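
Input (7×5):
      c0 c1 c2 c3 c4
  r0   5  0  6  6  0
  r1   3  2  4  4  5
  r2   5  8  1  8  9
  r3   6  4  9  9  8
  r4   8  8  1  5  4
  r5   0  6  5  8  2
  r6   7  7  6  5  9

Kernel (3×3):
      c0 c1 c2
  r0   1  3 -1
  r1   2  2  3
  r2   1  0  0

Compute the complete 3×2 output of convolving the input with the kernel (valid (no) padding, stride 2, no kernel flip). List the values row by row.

26 56
83 77
65 50

Output[0,0]: The receptive field on the input at this output position is [5 0 6 / 3 2 4 / 5 8 1]. Elementwise product with the kernel and sum: 5·1 + 0·3 + 6·-1 + 3·2 + 2·2 + 4·3 + 5·1.
Output[0,1]: The receptive field on the input at this output position is [6 6 0 / 4 4 5 / 1 8 9]. Elementwise product with the kernel and sum: 6·1 + 6·3 + 0·-1 + 4·2 + 4·2 + 5·3 + 1·1.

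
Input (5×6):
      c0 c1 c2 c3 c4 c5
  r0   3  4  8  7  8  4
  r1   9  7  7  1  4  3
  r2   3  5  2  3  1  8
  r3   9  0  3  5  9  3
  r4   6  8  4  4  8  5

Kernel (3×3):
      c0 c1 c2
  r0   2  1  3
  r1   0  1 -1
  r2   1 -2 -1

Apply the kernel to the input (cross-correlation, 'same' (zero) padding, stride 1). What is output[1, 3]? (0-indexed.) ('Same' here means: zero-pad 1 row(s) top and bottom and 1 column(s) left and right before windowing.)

39

The receptive field on the zero-padded input at this output position is [8 7 8 / 7 1 4 / 2 3 1]. Elementwise product with the kernel and sum: 8·2 + 7·1 + 8·3 + 1·1 + 4·-1 + 2·1 + 3·-2 + 1·-1.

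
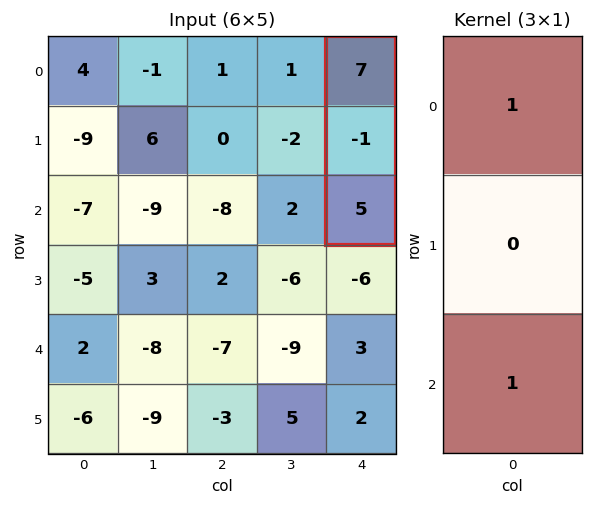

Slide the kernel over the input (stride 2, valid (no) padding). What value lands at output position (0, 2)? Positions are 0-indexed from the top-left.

The receptive field on the input at this output position is [7 / -1 / 5]. Elementwise product with the kernel and sum: 7·1 + 5·1.

12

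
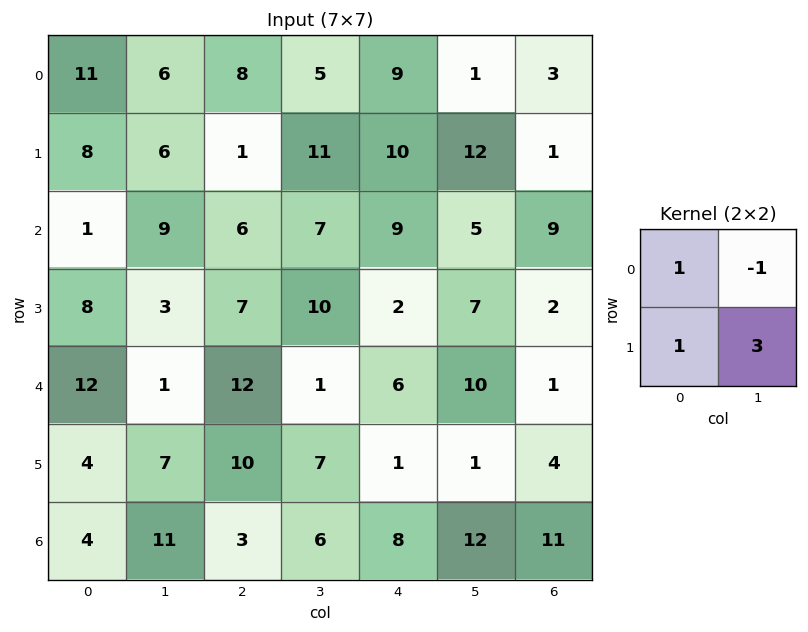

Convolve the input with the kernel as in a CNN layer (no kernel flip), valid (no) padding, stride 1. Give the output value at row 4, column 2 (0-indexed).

The receptive field on the input at this output position is [12 1 / 10 7]. Elementwise product with the kernel and sum: 12·1 + 1·-1 + 10·1 + 7·3.

42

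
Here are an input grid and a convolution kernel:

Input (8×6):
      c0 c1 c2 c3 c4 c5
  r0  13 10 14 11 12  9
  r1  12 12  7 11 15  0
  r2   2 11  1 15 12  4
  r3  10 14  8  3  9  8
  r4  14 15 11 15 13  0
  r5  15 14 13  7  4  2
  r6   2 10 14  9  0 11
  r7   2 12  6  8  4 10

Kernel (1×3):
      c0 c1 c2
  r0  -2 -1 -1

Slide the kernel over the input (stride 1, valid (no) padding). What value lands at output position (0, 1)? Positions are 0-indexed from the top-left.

The receptive field on the input at this output position is [10 14 11]. Elementwise product with the kernel and sum: 10·-2 + 14·-1 + 11·-1.

-45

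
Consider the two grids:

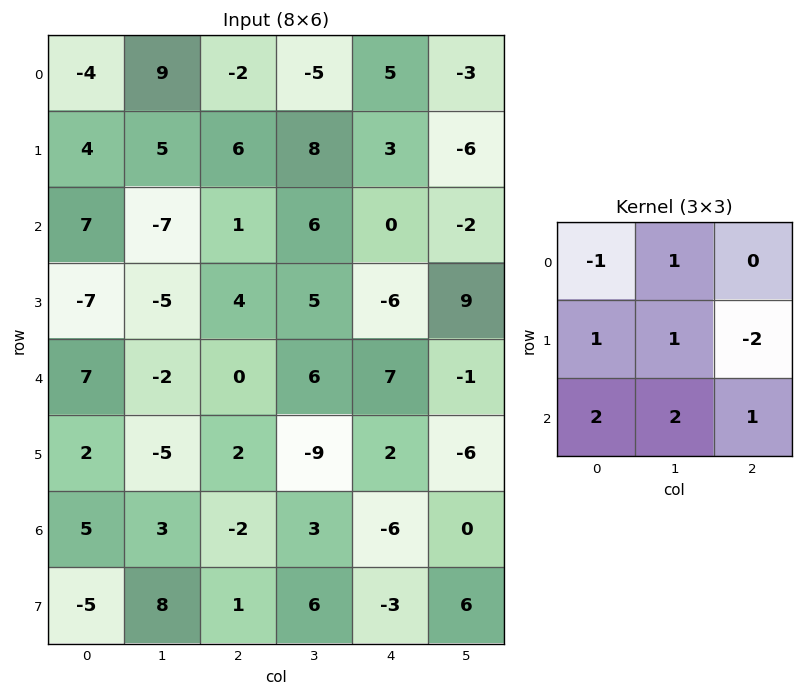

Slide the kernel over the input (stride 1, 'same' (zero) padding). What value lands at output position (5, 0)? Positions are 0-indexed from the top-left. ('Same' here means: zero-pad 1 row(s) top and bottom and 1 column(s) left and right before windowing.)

The receptive field on the zero-padded input at this output position is [0 7 -2 / 0 2 -5 / 0 5 3]. Elementwise product with the kernel and sum: 0·-1 + 7·1 + 0·1 + 2·1 + -5·-2 + 0·2 + 5·2 + 3·1.

32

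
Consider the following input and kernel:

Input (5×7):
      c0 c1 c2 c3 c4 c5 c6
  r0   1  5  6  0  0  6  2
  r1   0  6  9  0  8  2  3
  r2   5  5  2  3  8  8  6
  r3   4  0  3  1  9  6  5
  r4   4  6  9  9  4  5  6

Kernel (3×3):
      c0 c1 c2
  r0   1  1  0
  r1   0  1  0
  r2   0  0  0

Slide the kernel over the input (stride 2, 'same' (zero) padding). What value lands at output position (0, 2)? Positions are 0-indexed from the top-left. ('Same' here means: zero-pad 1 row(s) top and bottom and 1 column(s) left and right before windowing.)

0

The receptive field on the zero-padded input at this output position is [0 0 0 / 0 0 6 / 0 8 2]. Elementwise product with the kernel and sum: 0·1 + 0·1 + 0·1.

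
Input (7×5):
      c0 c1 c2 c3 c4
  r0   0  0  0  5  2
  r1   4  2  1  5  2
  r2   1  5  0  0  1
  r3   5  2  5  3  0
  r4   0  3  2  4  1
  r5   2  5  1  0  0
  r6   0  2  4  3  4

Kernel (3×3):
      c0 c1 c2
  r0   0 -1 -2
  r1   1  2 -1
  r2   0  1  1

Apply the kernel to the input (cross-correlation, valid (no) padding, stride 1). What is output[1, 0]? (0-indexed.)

The receptive field on the input at this output position is [4 2 1 / 1 5 0 / 5 2 5]. Elementwise product with the kernel and sum: 2·-1 + 1·-2 + 1·1 + 5·2 + 0·-1 + 2·1 + 5·1.

14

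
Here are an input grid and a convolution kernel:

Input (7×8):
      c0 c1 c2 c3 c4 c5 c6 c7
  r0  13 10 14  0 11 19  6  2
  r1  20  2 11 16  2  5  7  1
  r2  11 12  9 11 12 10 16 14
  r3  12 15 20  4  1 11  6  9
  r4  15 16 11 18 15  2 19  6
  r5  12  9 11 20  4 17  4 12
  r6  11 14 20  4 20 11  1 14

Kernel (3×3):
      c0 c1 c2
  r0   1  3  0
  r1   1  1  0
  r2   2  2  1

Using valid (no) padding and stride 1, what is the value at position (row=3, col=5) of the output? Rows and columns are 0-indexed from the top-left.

The receptive field on the input at this output position is [11 6 9 / 2 19 6 / 17 4 12]. Elementwise product with the kernel and sum: 11·1 + 6·3 + 2·1 + 19·1 + 17·2 + 4·2 + 12·1.

104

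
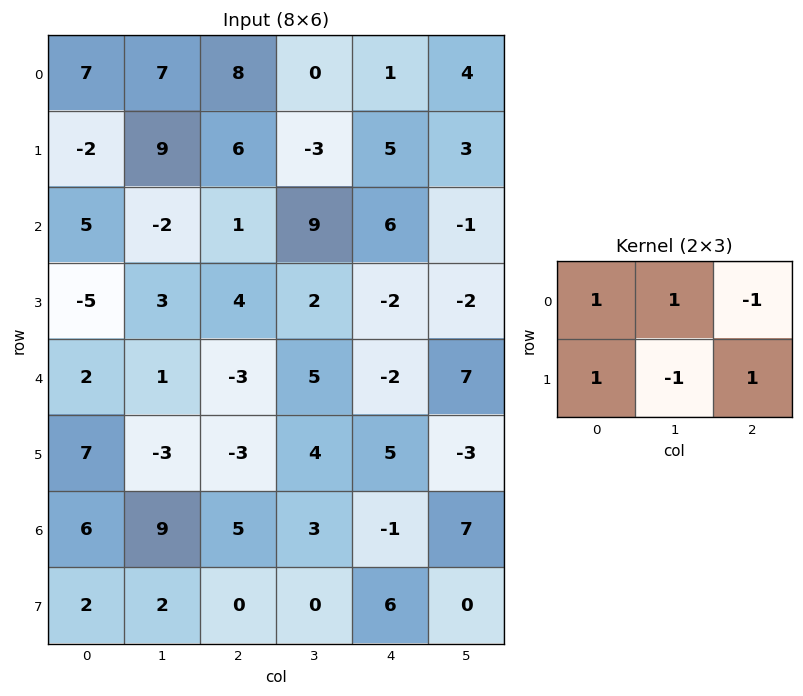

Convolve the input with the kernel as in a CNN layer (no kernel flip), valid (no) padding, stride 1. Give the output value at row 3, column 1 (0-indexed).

The receptive field on the input at this output position is [3 4 2 / 1 -3 5]. Elementwise product with the kernel and sum: 3·1 + 4·1 + 2·-1 + 1·1 + -3·-1 + 5·1.

14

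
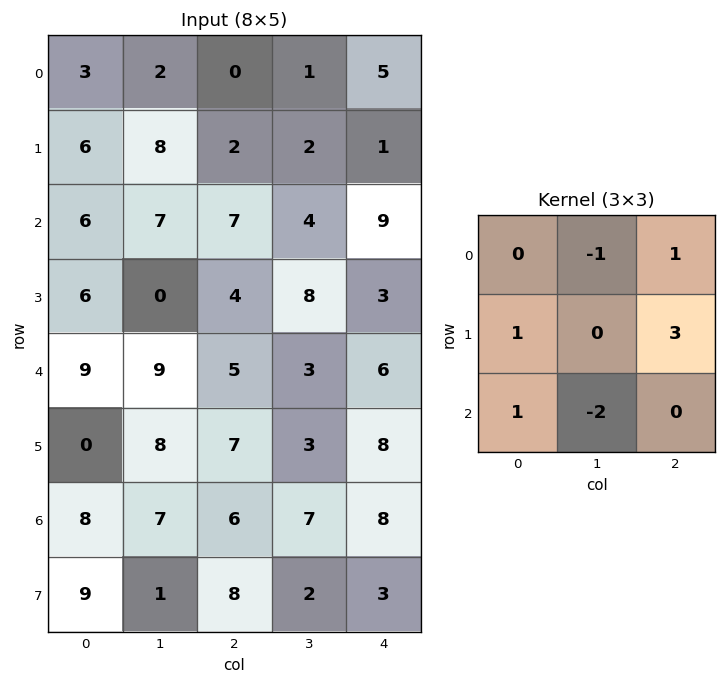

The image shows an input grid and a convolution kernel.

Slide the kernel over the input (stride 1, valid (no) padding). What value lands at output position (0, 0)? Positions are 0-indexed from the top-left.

2

The receptive field on the input at this output position is [3 2 0 / 6 8 2 / 6 7 7]. Elementwise product with the kernel and sum: 2·-1 + 0·1 + 6·1 + 2·3 + 6·1 + 7·-2.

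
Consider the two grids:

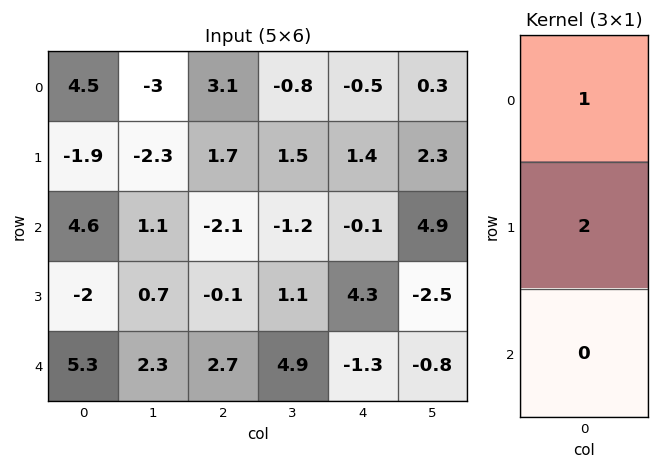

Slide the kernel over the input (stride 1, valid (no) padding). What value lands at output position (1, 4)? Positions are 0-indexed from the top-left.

1.2

The receptive field on the input at this output position is [1.4 / -0.1 / 4.3]. Elementwise product with the kernel and sum: 1.4·1 + -0.1·2.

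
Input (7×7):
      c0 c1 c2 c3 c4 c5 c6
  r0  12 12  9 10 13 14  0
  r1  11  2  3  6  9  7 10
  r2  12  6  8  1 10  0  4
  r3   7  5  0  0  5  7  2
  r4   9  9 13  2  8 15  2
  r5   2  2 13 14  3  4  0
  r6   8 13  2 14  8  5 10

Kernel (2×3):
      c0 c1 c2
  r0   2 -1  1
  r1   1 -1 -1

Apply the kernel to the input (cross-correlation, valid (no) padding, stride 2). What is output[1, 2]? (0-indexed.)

The receptive field on the input at this output position is [10 0 4 / 5 7 2]. Elementwise product with the kernel and sum: 10·2 + 0·-1 + 4·1 + 5·1 + 7·-1 + 2·-1.

20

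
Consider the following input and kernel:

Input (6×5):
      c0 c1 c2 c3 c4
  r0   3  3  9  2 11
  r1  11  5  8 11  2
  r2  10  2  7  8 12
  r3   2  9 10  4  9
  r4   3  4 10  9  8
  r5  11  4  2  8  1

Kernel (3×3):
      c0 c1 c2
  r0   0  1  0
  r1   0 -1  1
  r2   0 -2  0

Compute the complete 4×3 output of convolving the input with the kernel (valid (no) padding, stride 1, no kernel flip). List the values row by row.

Output[0,0]: The receptive field on the input at this output position is [3 3 9 / 11 5 8 / 10 2 7]. Elementwise product with the kernel and sum: 3·1 + 5·-1 + 8·1 + 2·-2.

2 -2 -23
-8 -11 7
-5 -19 -5
7 5 -13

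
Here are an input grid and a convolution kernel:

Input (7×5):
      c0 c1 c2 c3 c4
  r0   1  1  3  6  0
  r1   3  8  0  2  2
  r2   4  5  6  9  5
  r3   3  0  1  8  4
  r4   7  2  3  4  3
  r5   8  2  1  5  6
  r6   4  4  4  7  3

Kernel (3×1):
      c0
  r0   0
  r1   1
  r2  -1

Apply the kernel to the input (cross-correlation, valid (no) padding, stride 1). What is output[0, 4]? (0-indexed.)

-3

The receptive field on the input at this output position is [0 / 2 / 5]. Elementwise product with the kernel and sum: 2·1 + 5·-1.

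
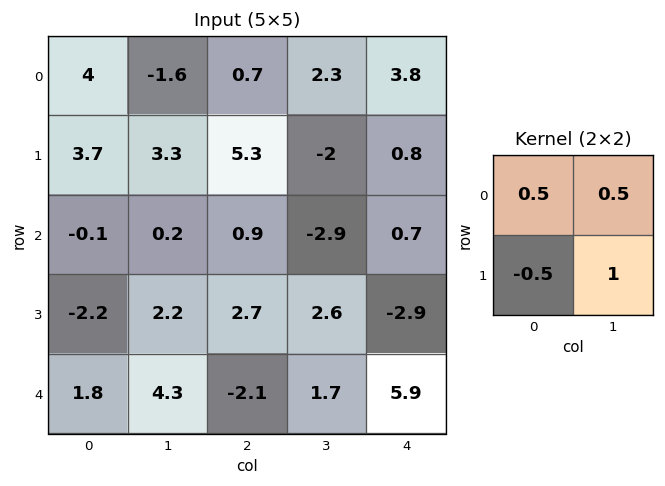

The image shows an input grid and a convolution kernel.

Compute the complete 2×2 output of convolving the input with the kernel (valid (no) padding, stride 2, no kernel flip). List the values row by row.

2.65 -3.15
3.35 0.25

Output[0,0]: The receptive field on the input at this output position is [4 -1.6 / 3.7 3.3]. Elementwise product with the kernel and sum: 4·0.5 + -1.6·0.5 + 3.7·-0.5 + 3.3·1.
Output[0,1]: The receptive field on the input at this output position is [0.7 2.3 / 5.3 -2]. Elementwise product with the kernel and sum: 0.7·0.5 + 2.3·0.5 + 5.3·-0.5 + -2·1.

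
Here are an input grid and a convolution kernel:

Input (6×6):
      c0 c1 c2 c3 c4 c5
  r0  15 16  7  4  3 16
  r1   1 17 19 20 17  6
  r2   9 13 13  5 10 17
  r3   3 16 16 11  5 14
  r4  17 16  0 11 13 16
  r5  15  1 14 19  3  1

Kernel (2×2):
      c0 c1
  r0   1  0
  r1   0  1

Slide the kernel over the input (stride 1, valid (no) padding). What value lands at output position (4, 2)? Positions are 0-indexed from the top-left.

19

The receptive field on the input at this output position is [0 11 / 14 19]. Elementwise product with the kernel and sum: 0·1 + 19·1.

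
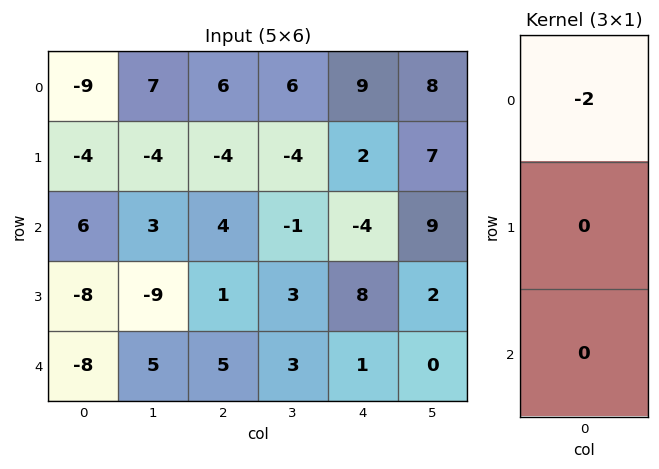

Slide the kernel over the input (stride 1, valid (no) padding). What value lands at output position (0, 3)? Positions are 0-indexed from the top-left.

-12

The receptive field on the input at this output position is [6 / -4 / -1]. Elementwise product with the kernel and sum: 6·-2.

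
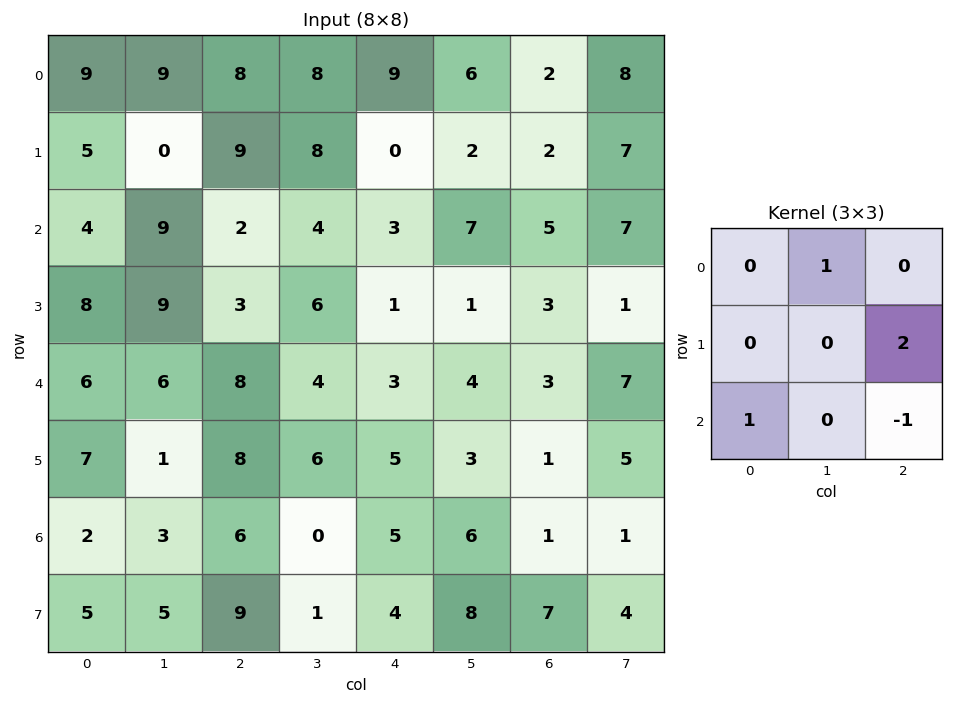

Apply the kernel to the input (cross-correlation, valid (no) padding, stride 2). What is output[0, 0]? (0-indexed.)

29

The receptive field on the input at this output position is [9 9 8 / 5 0 9 / 4 9 2]. Elementwise product with the kernel and sum: 9·1 + 9·2 + 4·1 + 2·-1.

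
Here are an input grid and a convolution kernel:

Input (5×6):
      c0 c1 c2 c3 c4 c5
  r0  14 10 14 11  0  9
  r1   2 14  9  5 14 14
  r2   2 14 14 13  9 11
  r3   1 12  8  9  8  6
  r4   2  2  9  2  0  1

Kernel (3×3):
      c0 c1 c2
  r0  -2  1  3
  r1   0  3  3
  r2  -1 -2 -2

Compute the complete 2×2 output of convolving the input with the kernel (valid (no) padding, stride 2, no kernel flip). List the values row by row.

35 -18
88 50

Output[0,0]: The receptive field on the input at this output position is [14 10 14 / 2 14 9 / 2 14 14]. Elementwise product with the kernel and sum: 14·-2 + 10·1 + 14·3 + 14·3 + 9·3 + 2·-1 + 14·-2 + 14·-2.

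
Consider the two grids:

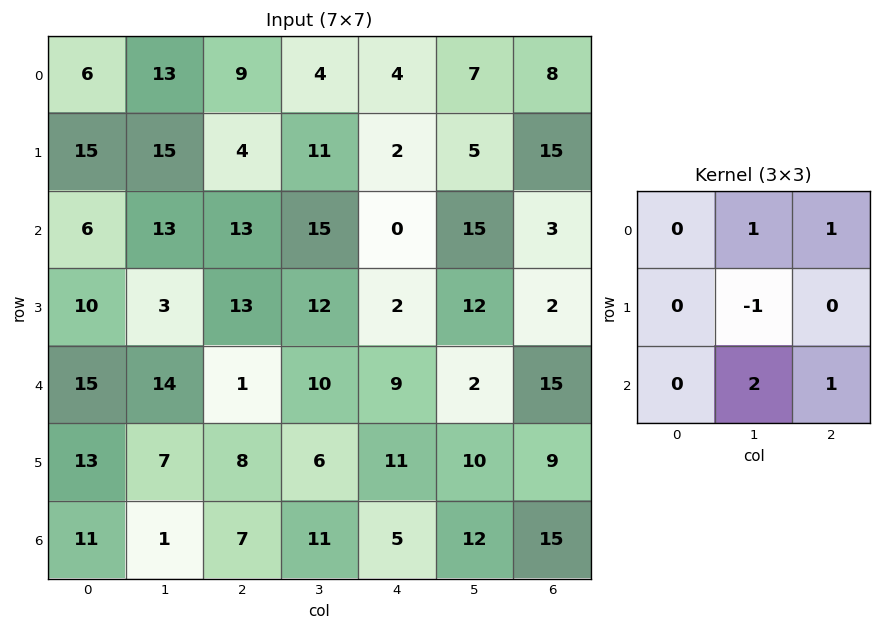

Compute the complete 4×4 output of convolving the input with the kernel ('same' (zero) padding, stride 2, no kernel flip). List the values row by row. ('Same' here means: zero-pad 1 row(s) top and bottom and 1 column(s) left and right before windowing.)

39 10 5 22
47 40 23 16
31 46 37 5
9 7 16 -6

Output[0,0]: The receptive field on the zero-padded input at this output position is [0 0 0 / 0 6 13 / 0 15 15]. Elementwise product with the kernel and sum: 0·1 + 0·1 + 6·-1 + 15·2 + 15·1.
Output[0,1]: The receptive field on the zero-padded input at this output position is [0 0 0 / 13 9 4 / 15 4 11]. Elementwise product with the kernel and sum: 0·1 + 0·1 + 9·-1 + 4·2 + 11·1.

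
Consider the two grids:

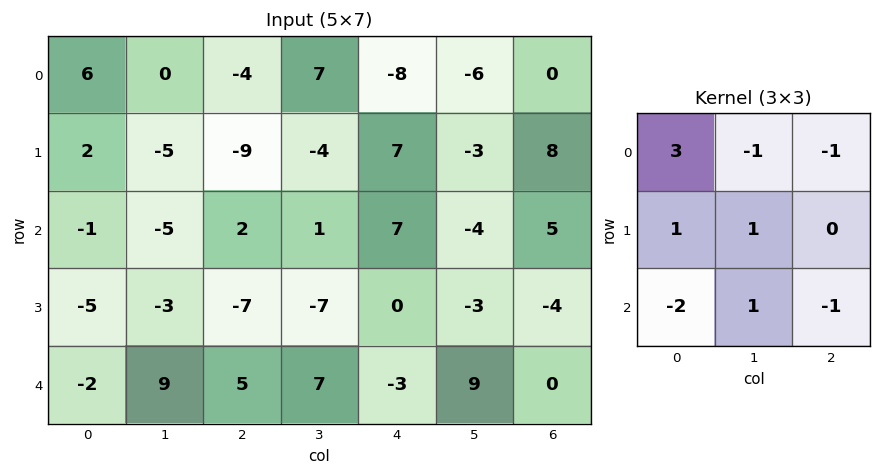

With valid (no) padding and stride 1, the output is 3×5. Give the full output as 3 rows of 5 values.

14 -6 -34 47 -37
28 1 -20 9 20
0 -48 -16 -33 32

Output[0,0]: The receptive field on the input at this output position is [6 0 -4 / 2 -5 -9 / -1 -5 2]. Elementwise product with the kernel and sum: 6·3 + 0·-1 + -4·-1 + 2·1 + -5·1 + -1·-2 + -5·1 + 2·-1.
Output[0,1]: The receptive field on the input at this output position is [0 -4 7 / -5 -9 -4 / -5 2 1]. Elementwise product with the kernel and sum: 0·3 + -4·-1 + 7·-1 + -5·1 + -9·1 + -5·-2 + 2·1 + 1·-1.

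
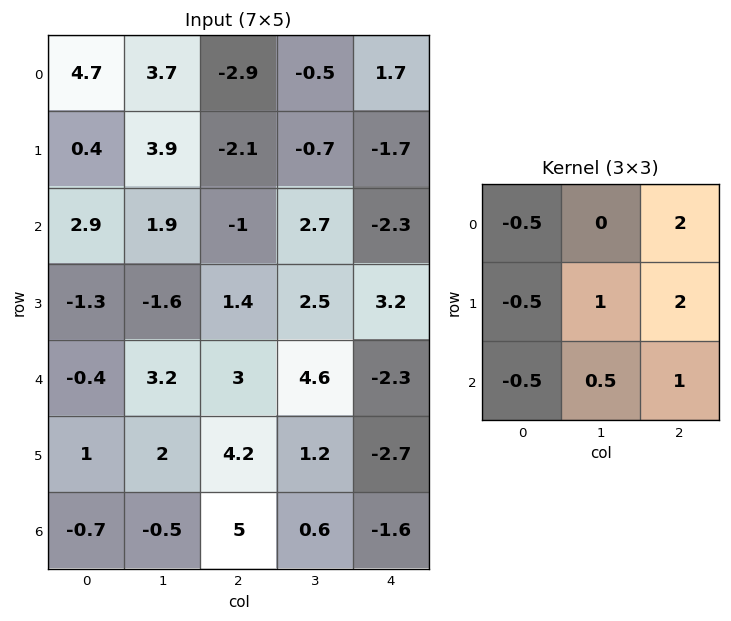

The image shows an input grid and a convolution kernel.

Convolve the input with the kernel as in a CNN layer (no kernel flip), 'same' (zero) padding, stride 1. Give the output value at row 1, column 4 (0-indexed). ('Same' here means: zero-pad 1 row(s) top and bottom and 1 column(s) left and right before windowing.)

-3.6

The receptive field on the zero-padded input at this output position is [-0.5 1.7 0 / -0.7 -1.7 0 / 2.7 -2.3 0]. Elementwise product with the kernel and sum: -0.5·-0.5 + 0·2 + -0.7·-0.5 + -1.7·1 + 0·2 + 2.7·-0.5 + -2.3·0.5 + 0·1.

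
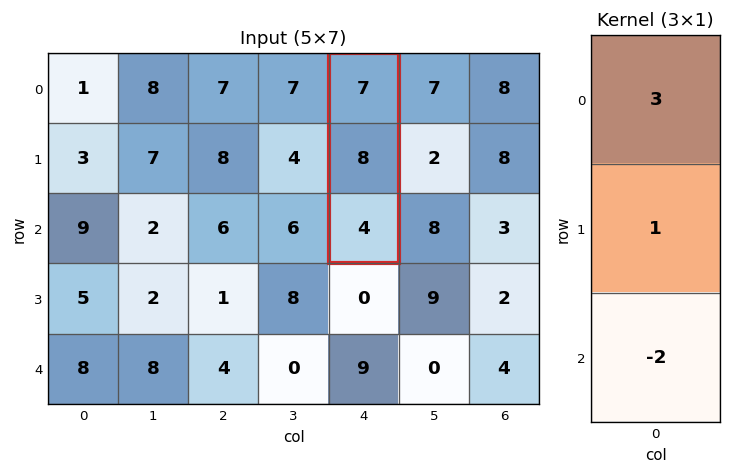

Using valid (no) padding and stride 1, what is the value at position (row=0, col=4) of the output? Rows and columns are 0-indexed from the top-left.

21

The receptive field on the input at this output position is [7 / 8 / 4]. Elementwise product with the kernel and sum: 7·3 + 8·1 + 4·-2.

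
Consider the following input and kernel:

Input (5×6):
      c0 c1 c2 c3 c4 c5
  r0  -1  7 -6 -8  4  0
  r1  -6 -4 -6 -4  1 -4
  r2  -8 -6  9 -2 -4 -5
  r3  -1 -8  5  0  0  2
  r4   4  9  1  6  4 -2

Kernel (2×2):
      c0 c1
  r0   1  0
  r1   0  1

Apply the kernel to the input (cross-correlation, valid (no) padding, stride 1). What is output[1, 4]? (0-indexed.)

-4

The receptive field on the input at this output position is [1 -4 / -4 -5]. Elementwise product with the kernel and sum: 1·1 + -5·1.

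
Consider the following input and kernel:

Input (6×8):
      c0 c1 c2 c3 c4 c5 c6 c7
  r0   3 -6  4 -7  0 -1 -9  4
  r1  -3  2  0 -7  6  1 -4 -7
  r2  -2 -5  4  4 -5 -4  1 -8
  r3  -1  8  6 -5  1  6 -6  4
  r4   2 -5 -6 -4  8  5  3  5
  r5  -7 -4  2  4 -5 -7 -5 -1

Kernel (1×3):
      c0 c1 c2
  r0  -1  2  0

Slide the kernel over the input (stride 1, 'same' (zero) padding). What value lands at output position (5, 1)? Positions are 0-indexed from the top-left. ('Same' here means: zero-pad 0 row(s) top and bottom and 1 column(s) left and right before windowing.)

The receptive field on the zero-padded input at this output position is [-7 -4 2]. Elementwise product with the kernel and sum: -7·-1 + -4·2.

-1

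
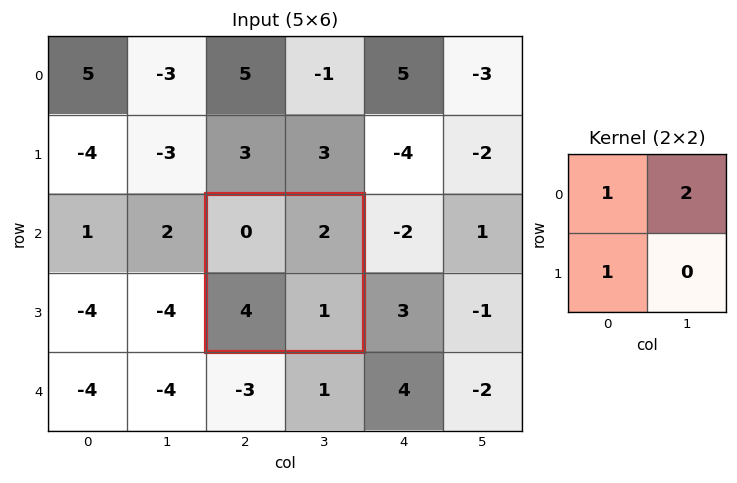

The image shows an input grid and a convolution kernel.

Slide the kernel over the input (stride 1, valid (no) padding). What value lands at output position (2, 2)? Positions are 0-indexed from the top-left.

8

The receptive field on the input at this output position is [0 2 / 4 1]. Elementwise product with the kernel and sum: 0·1 + 2·2 + 4·1.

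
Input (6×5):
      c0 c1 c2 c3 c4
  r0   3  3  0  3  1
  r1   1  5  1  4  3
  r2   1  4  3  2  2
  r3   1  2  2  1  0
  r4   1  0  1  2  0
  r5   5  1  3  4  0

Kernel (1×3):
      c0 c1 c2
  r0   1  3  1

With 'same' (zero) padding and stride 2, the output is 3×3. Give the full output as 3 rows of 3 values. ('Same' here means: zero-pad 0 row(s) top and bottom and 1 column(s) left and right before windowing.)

Output[0,0]: The receptive field on the zero-padded input at this output position is [0 3 3]. Elementwise product with the kernel and sum: 0·1 + 3·3 + 3·1.
Output[0,1]: The receptive field on the zero-padded input at this output position is [3 0 3]. Elementwise product with the kernel and sum: 3·1 + 0·3 + 3·1.

12 6 6
7 15 8
3 5 2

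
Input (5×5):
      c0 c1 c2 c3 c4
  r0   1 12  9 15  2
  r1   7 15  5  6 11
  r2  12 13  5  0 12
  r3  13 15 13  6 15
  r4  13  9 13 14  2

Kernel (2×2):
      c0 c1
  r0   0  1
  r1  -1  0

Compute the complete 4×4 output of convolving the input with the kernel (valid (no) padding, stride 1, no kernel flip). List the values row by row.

5 -6 10 -4
3 -8 1 11
0 -10 -13 6
2 4 -7 1

Output[0,0]: The receptive field on the input at this output position is [1 12 / 7 15]. Elementwise product with the kernel and sum: 12·1 + 7·-1.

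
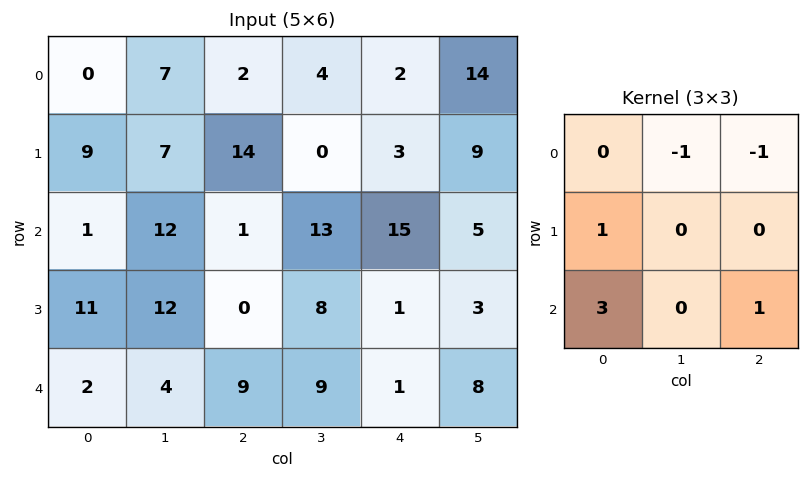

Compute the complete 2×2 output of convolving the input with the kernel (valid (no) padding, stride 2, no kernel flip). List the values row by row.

Output[0,0]: The receptive field on the input at this output position is [0 7 2 / 9 7 14 / 1 12 1]. Elementwise product with the kernel and sum: 7·-1 + 2·-1 + 9·1 + 1·3 + 1·1.
Output[0,1]: The receptive field on the input at this output position is [2 4 2 / 14 0 3 / 1 13 15]. Elementwise product with the kernel and sum: 4·-1 + 2·-1 + 14·1 + 1·3 + 15·1.

4 26
13 0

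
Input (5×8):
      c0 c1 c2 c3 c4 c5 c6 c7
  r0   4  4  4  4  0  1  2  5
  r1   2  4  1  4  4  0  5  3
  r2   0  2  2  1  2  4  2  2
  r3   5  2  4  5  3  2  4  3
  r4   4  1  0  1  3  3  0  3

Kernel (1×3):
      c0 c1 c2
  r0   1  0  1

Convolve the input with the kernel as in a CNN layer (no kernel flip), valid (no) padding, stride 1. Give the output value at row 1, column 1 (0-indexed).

The receptive field on the input at this output position is [4 1 4]. Elementwise product with the kernel and sum: 4·1 + 4·1.

8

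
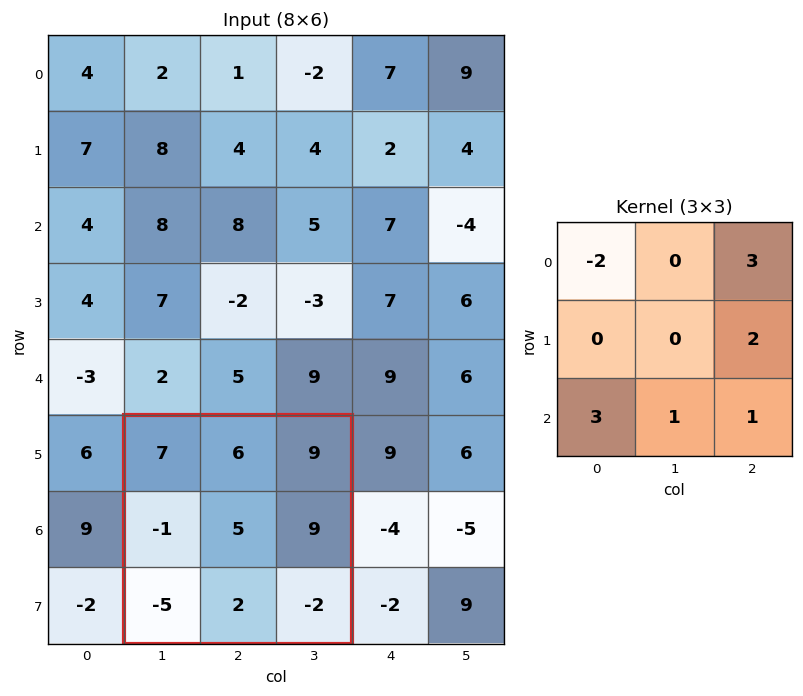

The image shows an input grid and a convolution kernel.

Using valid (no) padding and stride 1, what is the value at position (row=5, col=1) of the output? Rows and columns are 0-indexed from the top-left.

16

The receptive field on the input at this output position is [7 6 9 / -1 5 9 / -5 2 -2]. Elementwise product with the kernel and sum: 7·-2 + 9·3 + 9·2 + -5·3 + 2·1 + -2·1.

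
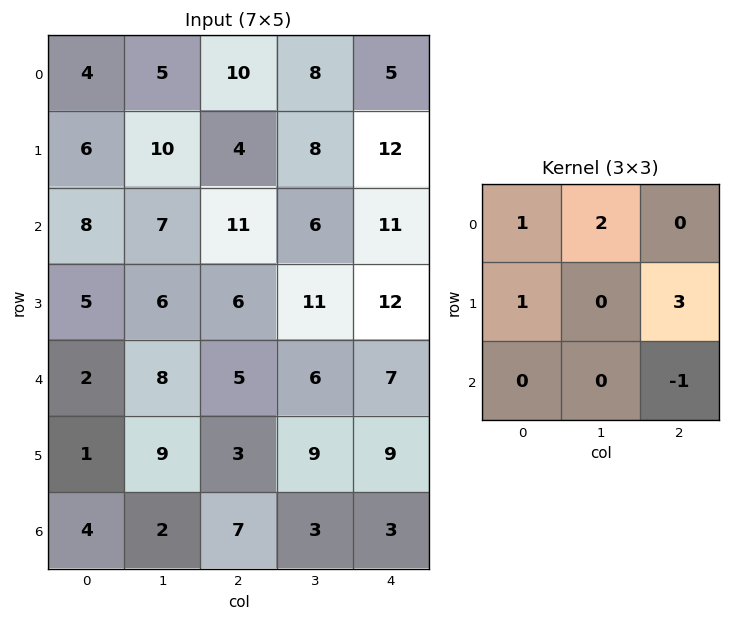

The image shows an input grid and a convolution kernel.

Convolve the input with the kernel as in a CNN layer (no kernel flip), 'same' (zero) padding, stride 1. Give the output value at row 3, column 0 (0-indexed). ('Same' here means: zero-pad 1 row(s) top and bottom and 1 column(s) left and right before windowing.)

26

The receptive field on the zero-padded input at this output position is [0 8 7 / 0 5 6 / 0 2 8]. Elementwise product with the kernel and sum: 0·1 + 8·2 + 0·1 + 6·3 + 8·-1.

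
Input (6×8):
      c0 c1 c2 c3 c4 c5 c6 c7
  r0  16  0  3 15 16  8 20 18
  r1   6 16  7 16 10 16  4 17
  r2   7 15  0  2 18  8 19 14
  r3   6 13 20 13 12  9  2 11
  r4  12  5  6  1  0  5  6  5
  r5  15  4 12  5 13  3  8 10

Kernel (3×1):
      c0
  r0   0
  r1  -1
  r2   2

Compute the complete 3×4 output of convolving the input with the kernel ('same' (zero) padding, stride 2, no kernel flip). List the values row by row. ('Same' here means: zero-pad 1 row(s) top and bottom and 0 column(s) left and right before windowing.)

Output[0,0]: The receptive field on the zero-padded input at this output position is [0 / 16 / 6]. Elementwise product with the kernel and sum: 16·-1 + 6·2.

-4 11 4 -12
5 40 6 -15
18 18 26 10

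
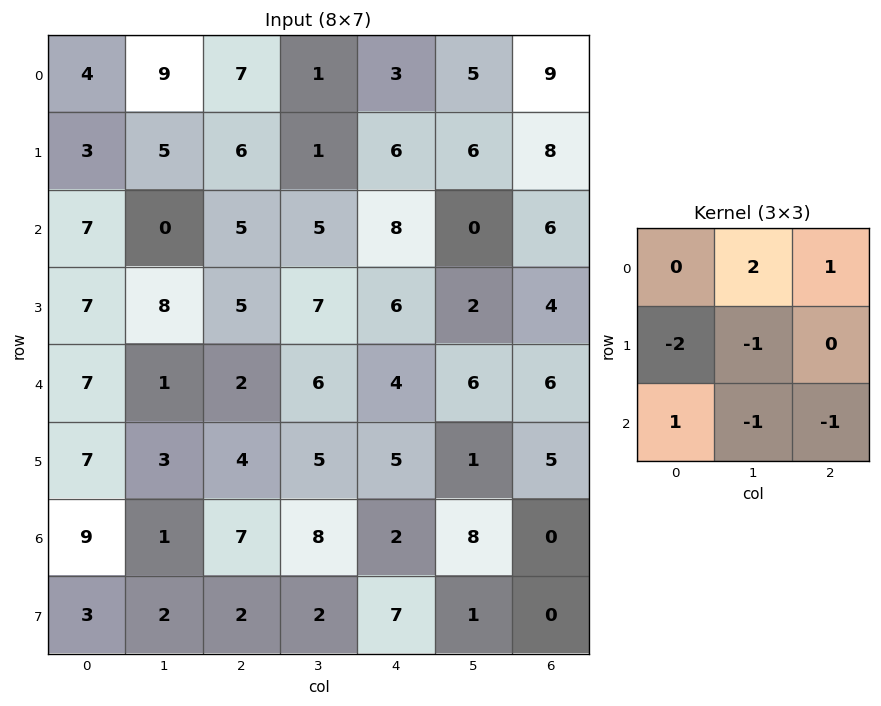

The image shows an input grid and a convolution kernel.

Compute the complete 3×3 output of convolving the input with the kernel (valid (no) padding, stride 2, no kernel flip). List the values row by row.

Output[0,0]: The receptive field on the input at this output position is [4 9 7 / 3 5 6 / 7 0 5]. Elementwise product with the kernel and sum: 9·2 + 7·1 + 3·-2 + 5·-1 + 7·1 + 0·-1 + 5·-1.

16 -16 3
-13 -7 -16
-12 0 1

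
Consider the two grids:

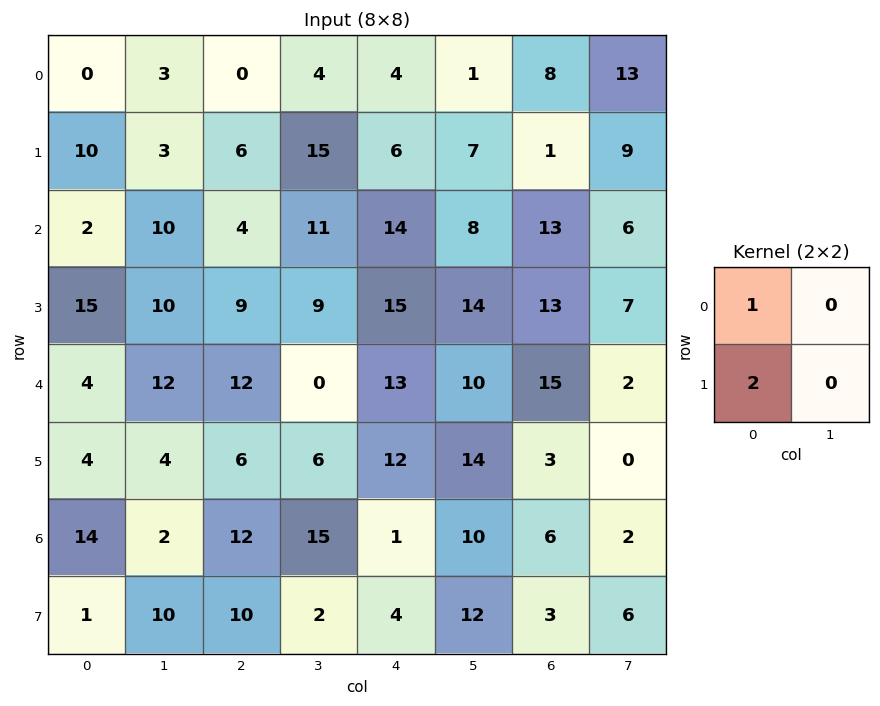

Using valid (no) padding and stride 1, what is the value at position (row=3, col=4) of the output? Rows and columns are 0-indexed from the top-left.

The receptive field on the input at this output position is [15 14 / 13 10]. Elementwise product with the kernel and sum: 15·1 + 13·2.

41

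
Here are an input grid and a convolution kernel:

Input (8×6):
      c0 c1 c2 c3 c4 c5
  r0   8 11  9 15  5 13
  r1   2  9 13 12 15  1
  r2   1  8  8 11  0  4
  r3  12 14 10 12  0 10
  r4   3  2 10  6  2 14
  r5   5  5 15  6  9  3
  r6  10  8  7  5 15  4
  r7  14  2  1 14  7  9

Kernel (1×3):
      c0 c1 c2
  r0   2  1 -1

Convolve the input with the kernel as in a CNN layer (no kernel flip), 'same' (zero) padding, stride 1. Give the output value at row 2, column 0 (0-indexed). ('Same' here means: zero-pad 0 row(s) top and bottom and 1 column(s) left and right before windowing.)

The receptive field on the zero-padded input at this output position is [0 1 8]. Elementwise product with the kernel and sum: 0·2 + 1·1 + 8·-1.

-7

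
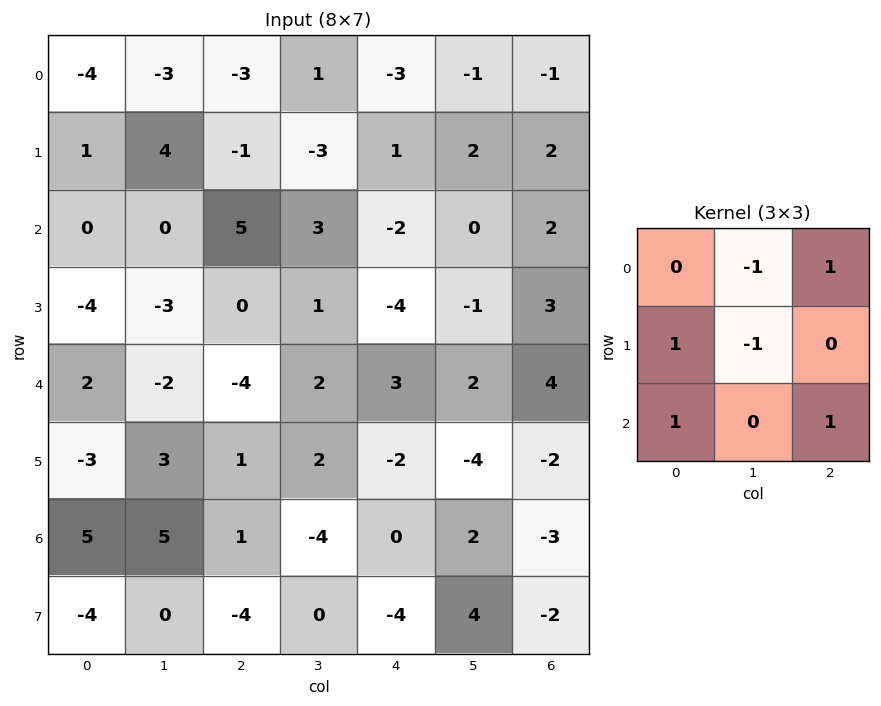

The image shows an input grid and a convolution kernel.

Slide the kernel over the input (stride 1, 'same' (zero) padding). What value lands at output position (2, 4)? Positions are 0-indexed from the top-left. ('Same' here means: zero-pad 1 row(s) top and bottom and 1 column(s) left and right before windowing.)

The receptive field on the zero-padded input at this output position is [-3 1 2 / 3 -2 0 / 1 -4 -1]. Elementwise product with the kernel and sum: 1·-1 + 2·1 + 3·1 + -2·-1 + 1·1 + -1·1.

6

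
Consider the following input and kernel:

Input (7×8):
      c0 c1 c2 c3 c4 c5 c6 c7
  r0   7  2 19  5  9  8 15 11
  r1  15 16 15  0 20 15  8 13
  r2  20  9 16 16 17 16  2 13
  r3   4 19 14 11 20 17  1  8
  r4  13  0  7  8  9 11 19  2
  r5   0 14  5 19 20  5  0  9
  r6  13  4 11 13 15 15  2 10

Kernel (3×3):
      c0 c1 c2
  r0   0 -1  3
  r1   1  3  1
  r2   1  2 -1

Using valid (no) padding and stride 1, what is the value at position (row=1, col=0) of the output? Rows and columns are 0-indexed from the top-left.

120

The receptive field on the input at this output position is [15 16 15 / 20 9 16 / 4 19 14]. Elementwise product with the kernel and sum: 16·-1 + 15·3 + 20·1 + 9·3 + 16·1 + 4·1 + 19·2 + 14·-1.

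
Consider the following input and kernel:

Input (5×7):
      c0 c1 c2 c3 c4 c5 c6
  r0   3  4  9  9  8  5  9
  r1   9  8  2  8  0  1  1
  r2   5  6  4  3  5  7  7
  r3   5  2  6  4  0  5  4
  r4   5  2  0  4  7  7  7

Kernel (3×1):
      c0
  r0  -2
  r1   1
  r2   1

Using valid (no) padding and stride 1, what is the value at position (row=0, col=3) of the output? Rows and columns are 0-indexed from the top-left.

The receptive field on the input at this output position is [9 / 8 / 3]. Elementwise product with the kernel and sum: 9·-2 + 8·1 + 3·1.

-7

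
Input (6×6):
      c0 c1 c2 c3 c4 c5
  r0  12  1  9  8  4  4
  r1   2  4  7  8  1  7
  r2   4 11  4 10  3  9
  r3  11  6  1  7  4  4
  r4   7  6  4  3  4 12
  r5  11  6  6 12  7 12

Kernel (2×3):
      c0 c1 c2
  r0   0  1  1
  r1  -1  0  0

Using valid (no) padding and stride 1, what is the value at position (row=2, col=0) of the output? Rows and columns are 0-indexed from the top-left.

4

The receptive field on the input at this output position is [4 11 4 / 11 6 1]. Elementwise product with the kernel and sum: 11·1 + 4·1 + 11·-1.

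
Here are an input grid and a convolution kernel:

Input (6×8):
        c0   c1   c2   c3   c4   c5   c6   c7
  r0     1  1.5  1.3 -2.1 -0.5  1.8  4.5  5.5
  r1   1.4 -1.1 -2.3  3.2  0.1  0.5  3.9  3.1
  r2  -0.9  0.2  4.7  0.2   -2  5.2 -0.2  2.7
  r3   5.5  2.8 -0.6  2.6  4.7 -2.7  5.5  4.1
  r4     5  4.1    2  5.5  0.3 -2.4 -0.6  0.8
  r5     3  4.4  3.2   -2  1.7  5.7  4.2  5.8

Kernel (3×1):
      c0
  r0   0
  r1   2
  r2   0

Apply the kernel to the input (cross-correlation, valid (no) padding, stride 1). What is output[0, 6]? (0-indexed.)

7.8

The receptive field on the input at this output position is [4.5 / 3.9 / -0.2]. Elementwise product with the kernel and sum: 3.9·2.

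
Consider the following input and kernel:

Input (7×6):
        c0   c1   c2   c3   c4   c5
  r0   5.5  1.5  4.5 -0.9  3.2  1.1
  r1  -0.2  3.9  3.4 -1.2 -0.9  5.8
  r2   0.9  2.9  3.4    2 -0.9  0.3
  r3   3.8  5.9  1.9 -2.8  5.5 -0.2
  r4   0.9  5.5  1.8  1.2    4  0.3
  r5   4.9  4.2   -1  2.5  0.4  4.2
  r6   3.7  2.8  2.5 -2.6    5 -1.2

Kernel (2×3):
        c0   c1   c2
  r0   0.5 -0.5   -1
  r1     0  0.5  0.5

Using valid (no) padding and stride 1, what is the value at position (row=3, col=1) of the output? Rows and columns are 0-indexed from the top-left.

6.3

The receptive field on the input at this output position is [5.9 1.9 -2.8 / 5.5 1.8 1.2]. Elementwise product with the kernel and sum: 5.9·0.5 + 1.9·-0.5 + -2.8·-1 + 1.8·0.5 + 1.2·0.5.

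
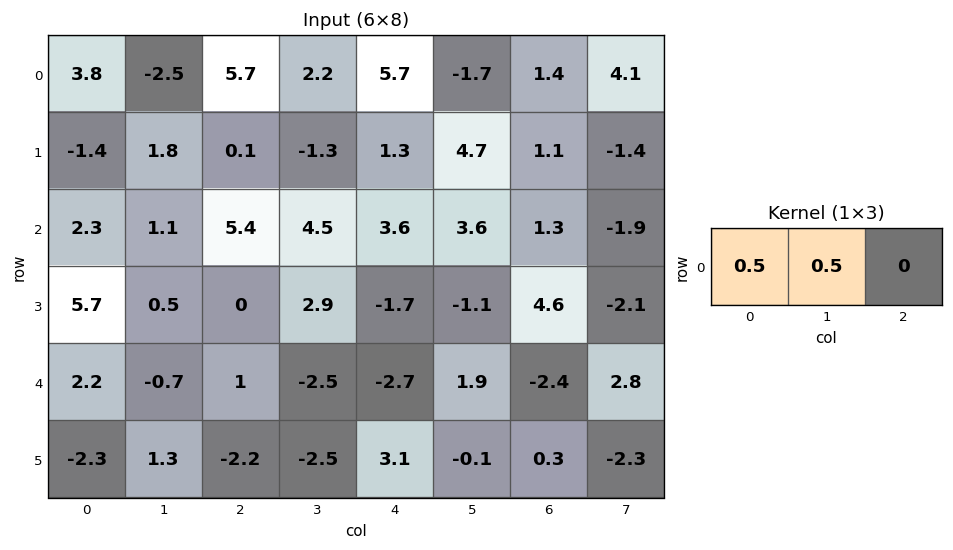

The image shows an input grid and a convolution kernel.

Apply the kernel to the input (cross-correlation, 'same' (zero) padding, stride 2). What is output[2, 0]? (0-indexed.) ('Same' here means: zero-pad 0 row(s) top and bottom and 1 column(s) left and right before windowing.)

1.1

The receptive field on the zero-padded input at this output position is [0 2.2 -0.7]. Elementwise product with the kernel and sum: 0·0.5 + 2.2·0.5.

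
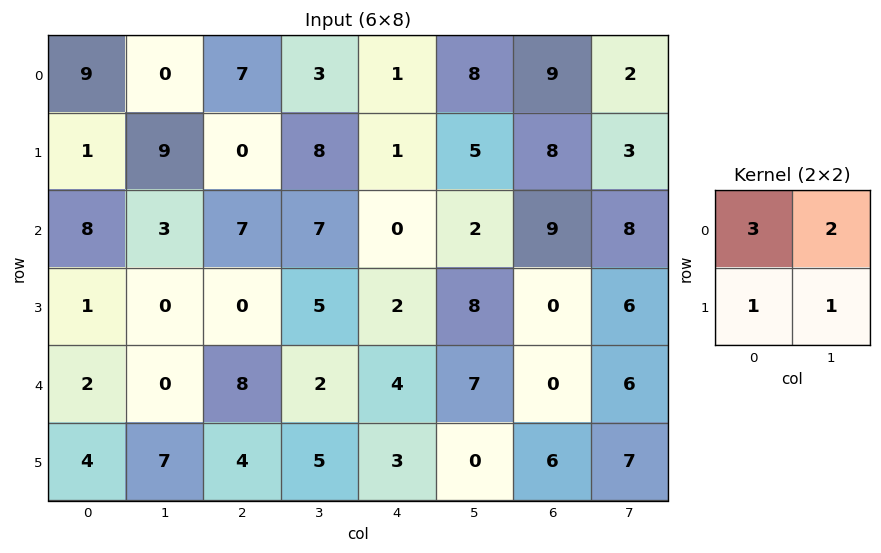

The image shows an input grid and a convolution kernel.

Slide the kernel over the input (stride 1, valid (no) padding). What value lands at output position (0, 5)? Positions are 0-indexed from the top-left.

The receptive field on the input at this output position is [8 9 / 5 8]. Elementwise product with the kernel and sum: 8·3 + 9·2 + 5·1 + 8·1.

55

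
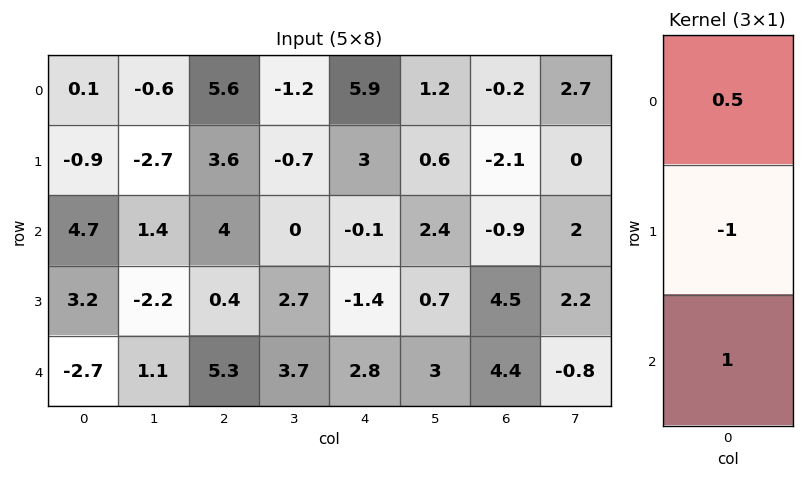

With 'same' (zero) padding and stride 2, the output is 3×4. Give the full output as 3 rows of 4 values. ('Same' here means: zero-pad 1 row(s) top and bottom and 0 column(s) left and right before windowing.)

-1 -2 -2.9 -1.9
-1.95 -1.8 0.2 4.35
4.3 -5.1 -3.5 -2.15

Output[0,0]: The receptive field on the zero-padded input at this output position is [0 / 0.1 / -0.9]. Elementwise product with the kernel and sum: 0·0.5 + 0.1·-1 + -0.9·1.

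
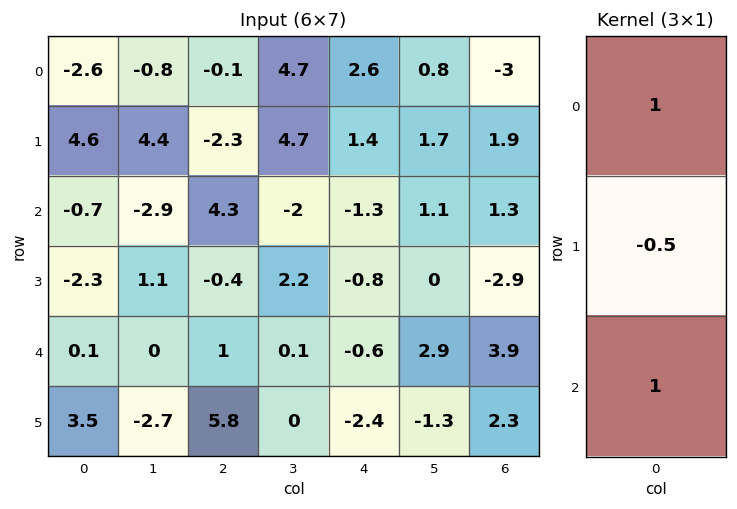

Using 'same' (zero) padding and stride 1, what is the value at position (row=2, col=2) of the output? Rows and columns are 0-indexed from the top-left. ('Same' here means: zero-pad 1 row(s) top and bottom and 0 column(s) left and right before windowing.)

-4.85

The receptive field on the zero-padded input at this output position is [-2.3 / 4.3 / -0.4]. Elementwise product with the kernel and sum: -2.3·1 + 4.3·-0.5 + -0.4·1.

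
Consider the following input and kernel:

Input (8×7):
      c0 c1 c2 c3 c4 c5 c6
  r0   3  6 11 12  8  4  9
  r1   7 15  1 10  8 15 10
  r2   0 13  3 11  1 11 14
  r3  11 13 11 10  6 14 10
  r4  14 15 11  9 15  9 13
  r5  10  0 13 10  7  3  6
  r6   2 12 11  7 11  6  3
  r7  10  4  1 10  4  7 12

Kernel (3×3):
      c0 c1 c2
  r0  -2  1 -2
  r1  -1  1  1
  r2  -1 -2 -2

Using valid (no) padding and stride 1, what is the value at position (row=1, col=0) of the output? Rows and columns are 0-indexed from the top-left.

The receptive field on the input at this output position is [7 15 1 / 0 13 3 / 11 13 11]. Elementwise product with the kernel and sum: 7·-2 + 15·1 + 1·-2 + 0·-1 + 13·1 + 3·1 + 11·-1 + 13·-2 + 11·-2.

-44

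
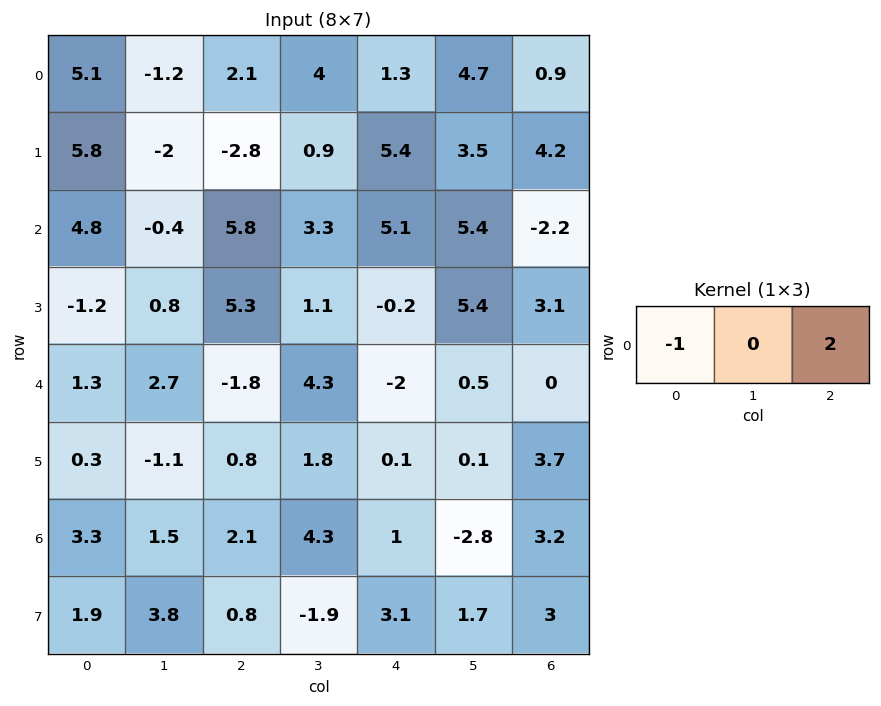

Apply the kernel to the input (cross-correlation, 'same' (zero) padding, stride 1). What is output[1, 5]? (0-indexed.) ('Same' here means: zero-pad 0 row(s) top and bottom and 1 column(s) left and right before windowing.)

The receptive field on the zero-padded input at this output position is [5.4 3.5 4.2]. Elementwise product with the kernel and sum: 5.4·-1 + 4.2·2.

3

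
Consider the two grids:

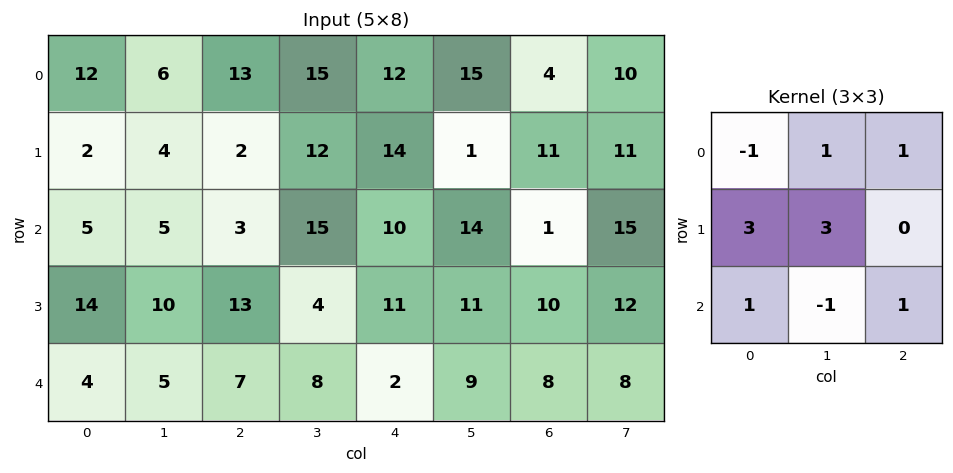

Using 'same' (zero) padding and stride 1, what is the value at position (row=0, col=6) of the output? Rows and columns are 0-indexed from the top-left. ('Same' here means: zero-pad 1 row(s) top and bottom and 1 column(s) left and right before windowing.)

58

The receptive field on the zero-padded input at this output position is [0 0 0 / 15 4 10 / 1 11 11]. Elementwise product with the kernel and sum: 0·-1 + 0·1 + 0·1 + 15·3 + 4·3 + 1·1 + 11·-1 + 11·1.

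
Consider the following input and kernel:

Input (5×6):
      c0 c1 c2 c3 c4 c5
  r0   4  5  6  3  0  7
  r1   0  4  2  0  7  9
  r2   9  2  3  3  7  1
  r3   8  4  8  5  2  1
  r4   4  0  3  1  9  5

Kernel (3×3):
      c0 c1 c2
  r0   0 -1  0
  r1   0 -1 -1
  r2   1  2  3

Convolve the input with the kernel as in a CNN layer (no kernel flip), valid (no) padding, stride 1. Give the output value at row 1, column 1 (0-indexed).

The receptive field on the input at this output position is [4 2 0 / 2 3 3 / 4 8 5]. Elementwise product with the kernel and sum: 2·-1 + 3·-1 + 3·-1 + 4·1 + 8·2 + 5·3.

27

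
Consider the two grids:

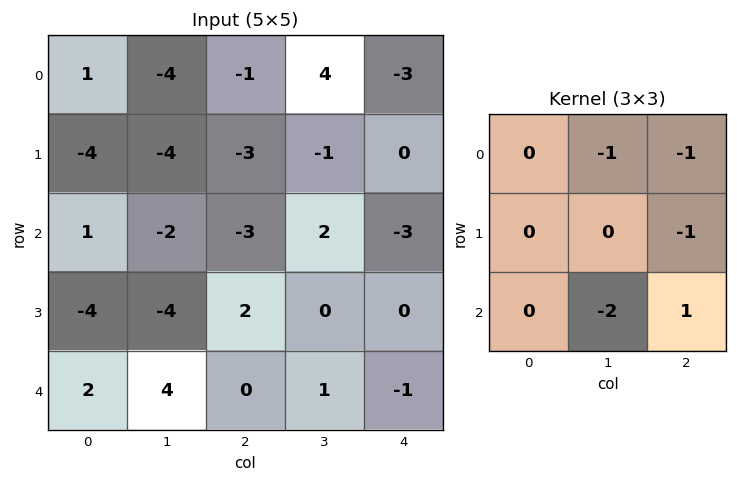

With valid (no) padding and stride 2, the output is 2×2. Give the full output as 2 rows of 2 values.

9 -8
-5 -2

Output[0,0]: The receptive field on the input at this output position is [1 -4 -1 / -4 -4 -3 / 1 -2 -3]. Elementwise product with the kernel and sum: -4·-1 + -1·-1 + -3·-1 + -2·-2 + -3·1.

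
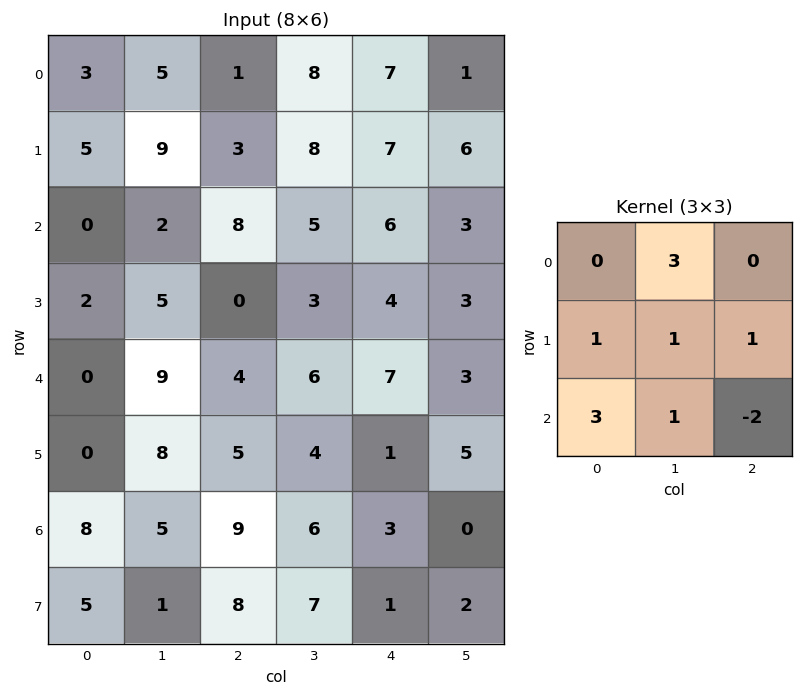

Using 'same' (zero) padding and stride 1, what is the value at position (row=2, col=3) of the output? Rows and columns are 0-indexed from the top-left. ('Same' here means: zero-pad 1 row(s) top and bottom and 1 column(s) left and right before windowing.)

The receptive field on the zero-padded input at this output position is [3 8 7 / 8 5 6 / 0 3 4]. Elementwise product with the kernel and sum: 8·3 + 8·1 + 5·1 + 6·1 + 0·3 + 3·1 + 4·-2.

38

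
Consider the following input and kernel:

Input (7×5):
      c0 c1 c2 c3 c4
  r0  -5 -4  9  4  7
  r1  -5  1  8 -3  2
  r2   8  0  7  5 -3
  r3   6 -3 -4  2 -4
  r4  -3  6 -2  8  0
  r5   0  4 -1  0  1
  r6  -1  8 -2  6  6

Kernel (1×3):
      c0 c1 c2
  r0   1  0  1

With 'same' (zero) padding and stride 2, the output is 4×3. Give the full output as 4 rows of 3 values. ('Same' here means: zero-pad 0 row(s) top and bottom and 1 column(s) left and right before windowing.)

-4 0 4
0 5 5
6 14 8
8 14 6

Output[0,0]: The receptive field on the zero-padded input at this output position is [0 -5 -4]. Elementwise product with the kernel and sum: 0·1 + -4·1.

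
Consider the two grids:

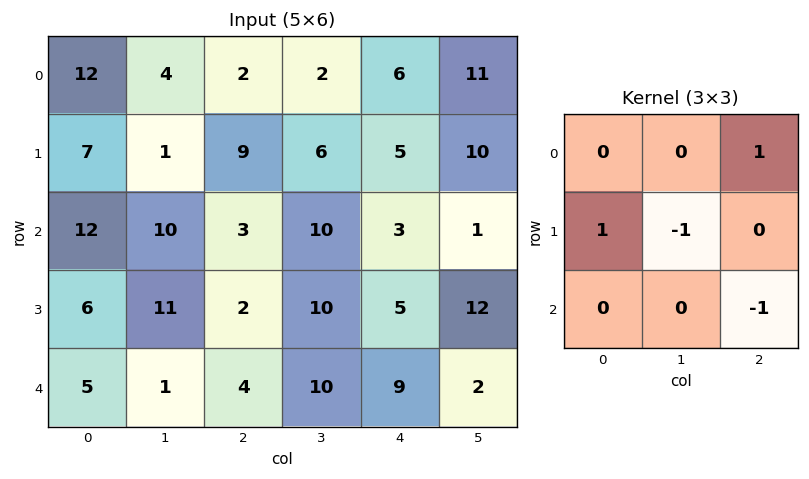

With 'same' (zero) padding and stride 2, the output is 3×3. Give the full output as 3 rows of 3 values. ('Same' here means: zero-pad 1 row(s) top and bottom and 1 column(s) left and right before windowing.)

-13 -4 -14
-22 3 5
6 7 13

Output[0,0]: The receptive field on the zero-padded input at this output position is [0 0 0 / 0 12 4 / 0 7 1]. Elementwise product with the kernel and sum: 0·1 + 0·1 + 12·-1 + 1·-1.
Output[0,1]: The receptive field on the zero-padded input at this output position is [0 0 0 / 4 2 2 / 1 9 6]. Elementwise product with the kernel and sum: 0·1 + 4·1 + 2·-1 + 6·-1.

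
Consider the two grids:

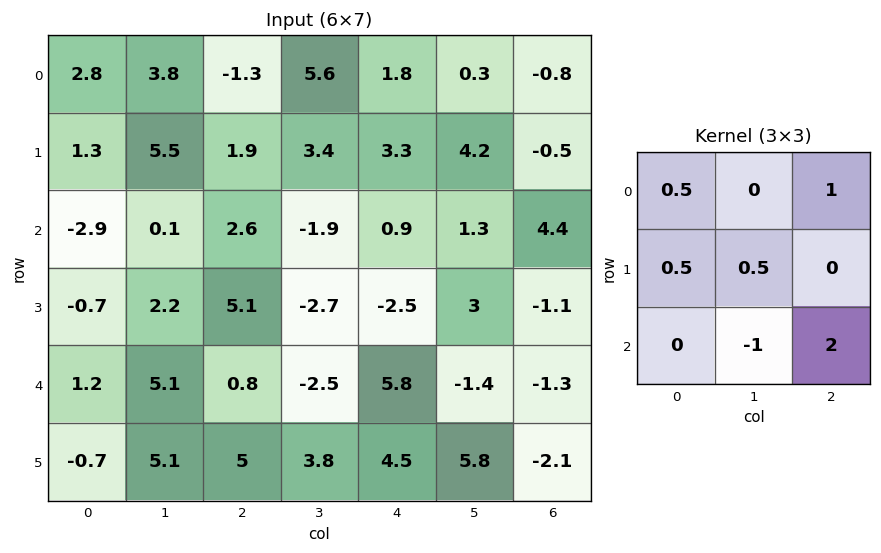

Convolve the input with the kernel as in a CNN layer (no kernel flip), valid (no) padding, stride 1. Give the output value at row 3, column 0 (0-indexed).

The receptive field on the input at this output position is [-0.7 2.2 5.1 / 1.2 5.1 0.8 / -0.7 5.1 5]. Elementwise product with the kernel and sum: -0.7·0.5 + 5.1·1 + 1.2·0.5 + 5.1·0.5 + 5.1·-1 + 5·2.

12.8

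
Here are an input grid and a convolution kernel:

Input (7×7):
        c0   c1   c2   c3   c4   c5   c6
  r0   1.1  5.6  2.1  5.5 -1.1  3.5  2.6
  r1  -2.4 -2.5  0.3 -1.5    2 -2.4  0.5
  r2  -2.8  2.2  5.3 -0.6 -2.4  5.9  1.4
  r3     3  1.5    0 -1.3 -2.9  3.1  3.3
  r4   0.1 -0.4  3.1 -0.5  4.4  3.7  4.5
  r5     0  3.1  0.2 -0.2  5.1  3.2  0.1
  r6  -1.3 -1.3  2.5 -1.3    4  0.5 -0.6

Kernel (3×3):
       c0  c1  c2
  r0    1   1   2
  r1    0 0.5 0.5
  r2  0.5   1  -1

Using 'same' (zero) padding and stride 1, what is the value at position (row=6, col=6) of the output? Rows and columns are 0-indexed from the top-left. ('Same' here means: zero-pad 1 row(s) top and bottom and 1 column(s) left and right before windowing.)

3

The receptive field on the zero-padded input at this output position is [3.2 0.1 0 / 0.5 -0.6 0 / 0 0 0]. Elementwise product with the kernel and sum: 3.2·1 + 0.1·1 + 0·2 + -0.6·0.5 + 0·0.5 + 0·0.5 + 0·1 + 0·-1.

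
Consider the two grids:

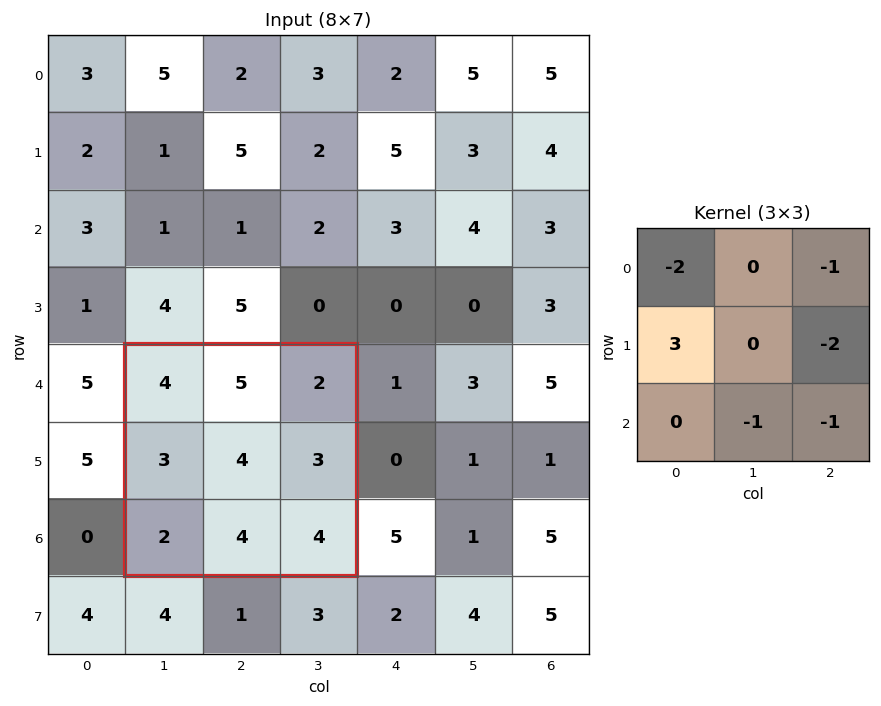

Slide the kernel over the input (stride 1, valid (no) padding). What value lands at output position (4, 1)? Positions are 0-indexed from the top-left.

The receptive field on the input at this output position is [4 5 2 / 3 4 3 / 2 4 4]. Elementwise product with the kernel and sum: 4·-2 + 2·-1 + 3·3 + 3·-2 + 4·-1 + 4·-1.

-15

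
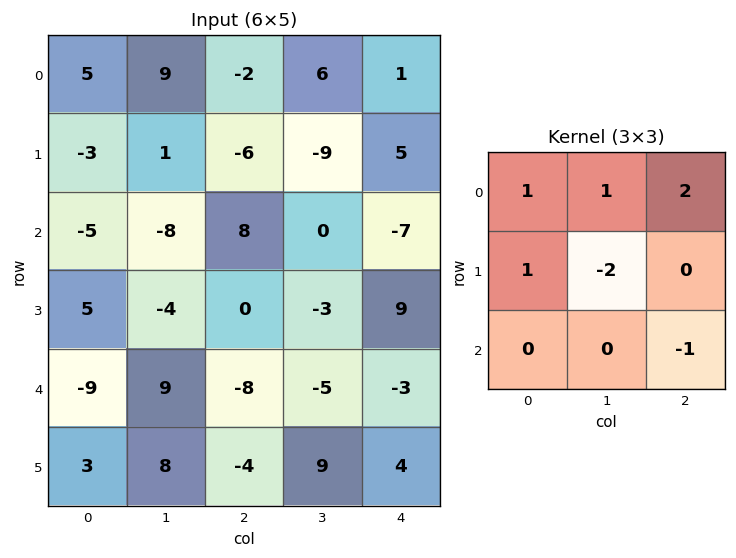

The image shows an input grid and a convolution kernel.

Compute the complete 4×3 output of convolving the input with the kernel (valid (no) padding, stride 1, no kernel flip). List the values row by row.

Output[0,0]: The receptive field on the input at this output position is [5 9 -2 / -3 1 -6 / -5 -8 8]. Elementwise product with the kernel and sum: 5·1 + 9·1 + -2·2 + -3·1 + 1·-2 + 8·-1.
Output[0,1]: The receptive field on the input at this output position is [9 -2 6 / 1 -6 -9 / -8 8 0]. Elementwise product with the kernel and sum: 9·1 + -2·1 + 6·2 + 1·1 + -6·-2 + 0·-1.

-3 32 25
-3 -44 -6
24 1 3
-22 6 13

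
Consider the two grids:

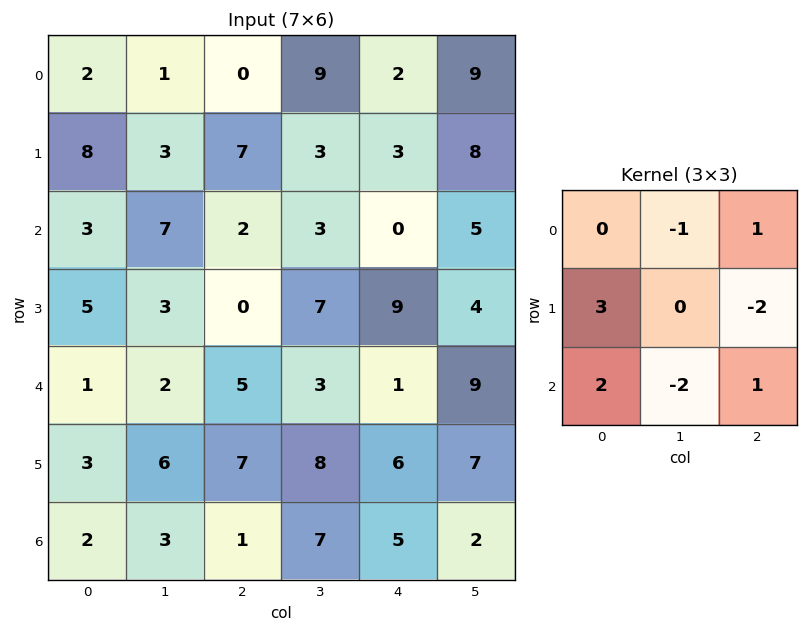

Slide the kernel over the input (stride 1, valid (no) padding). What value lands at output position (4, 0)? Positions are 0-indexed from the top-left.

The receptive field on the input at this output position is [1 2 5 / 3 6 7 / 2 3 1]. Elementwise product with the kernel and sum: 2·-1 + 5·1 + 3·3 + 7·-2 + 2·2 + 3·-2 + 1·1.

-3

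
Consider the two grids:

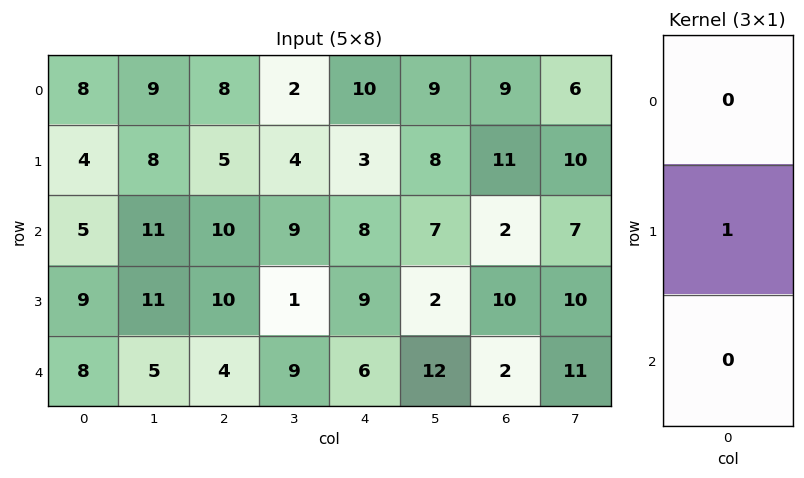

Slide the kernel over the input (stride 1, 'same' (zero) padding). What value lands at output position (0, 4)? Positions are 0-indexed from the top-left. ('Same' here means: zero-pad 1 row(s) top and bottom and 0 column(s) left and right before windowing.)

10

The receptive field on the zero-padded input at this output position is [0 / 10 / 3]. Elementwise product with the kernel and sum: 10·1.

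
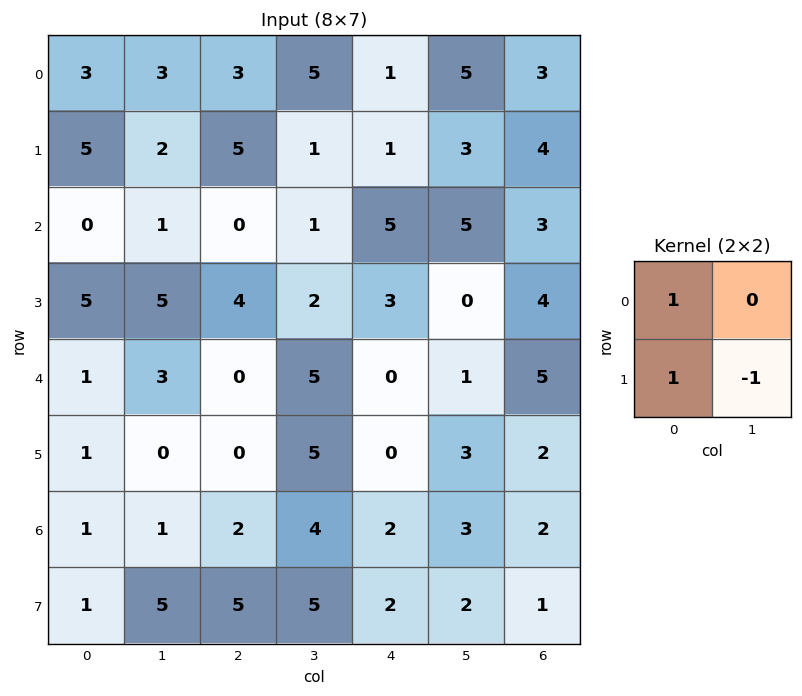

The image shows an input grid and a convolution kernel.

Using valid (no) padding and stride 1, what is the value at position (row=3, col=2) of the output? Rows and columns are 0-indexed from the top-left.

The receptive field on the input at this output position is [4 2 / 0 5]. Elementwise product with the kernel and sum: 4·1 + 0·1 + 5·-1.

-1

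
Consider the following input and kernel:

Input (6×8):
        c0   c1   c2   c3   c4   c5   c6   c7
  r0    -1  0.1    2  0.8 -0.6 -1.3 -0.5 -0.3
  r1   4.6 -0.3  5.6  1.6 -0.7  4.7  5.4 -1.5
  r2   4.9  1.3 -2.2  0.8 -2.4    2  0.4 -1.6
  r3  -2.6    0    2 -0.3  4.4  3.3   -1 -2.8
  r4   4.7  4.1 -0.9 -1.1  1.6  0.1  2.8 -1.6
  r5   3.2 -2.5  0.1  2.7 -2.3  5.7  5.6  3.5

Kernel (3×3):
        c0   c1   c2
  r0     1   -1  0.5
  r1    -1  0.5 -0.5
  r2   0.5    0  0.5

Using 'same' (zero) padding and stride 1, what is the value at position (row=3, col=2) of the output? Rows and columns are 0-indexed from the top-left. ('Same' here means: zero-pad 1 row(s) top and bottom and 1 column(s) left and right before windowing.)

6.55

The receptive field on the zero-padded input at this output position is [1.3 -2.2 0.8 / 0 2 -0.3 / 4.1 -0.9 -1.1]. Elementwise product with the kernel and sum: 1.3·1 + -2.2·-1 + 0.8·0.5 + 0·-1 + 2·0.5 + -0.3·-0.5 + 4.1·0.5 + -1.1·0.5.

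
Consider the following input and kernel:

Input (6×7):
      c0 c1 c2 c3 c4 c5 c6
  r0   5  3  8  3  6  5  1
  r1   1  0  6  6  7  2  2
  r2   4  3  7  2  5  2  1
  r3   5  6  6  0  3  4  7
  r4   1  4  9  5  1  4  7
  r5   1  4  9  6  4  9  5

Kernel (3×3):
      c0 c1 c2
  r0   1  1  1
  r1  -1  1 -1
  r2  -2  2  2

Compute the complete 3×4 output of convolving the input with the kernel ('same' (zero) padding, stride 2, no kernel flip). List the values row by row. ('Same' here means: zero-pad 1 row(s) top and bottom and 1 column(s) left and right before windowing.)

4 26 4 -4
24 14 30 9
18 34 13 6

Output[0,0]: The receptive field on the zero-padded input at this output position is [0 0 0 / 0 5 3 / 0 1 0]. Elementwise product with the kernel and sum: 0·1 + 0·1 + 0·1 + 0·-1 + 5·1 + 3·-1 + 0·-2 + 1·2 + 0·2.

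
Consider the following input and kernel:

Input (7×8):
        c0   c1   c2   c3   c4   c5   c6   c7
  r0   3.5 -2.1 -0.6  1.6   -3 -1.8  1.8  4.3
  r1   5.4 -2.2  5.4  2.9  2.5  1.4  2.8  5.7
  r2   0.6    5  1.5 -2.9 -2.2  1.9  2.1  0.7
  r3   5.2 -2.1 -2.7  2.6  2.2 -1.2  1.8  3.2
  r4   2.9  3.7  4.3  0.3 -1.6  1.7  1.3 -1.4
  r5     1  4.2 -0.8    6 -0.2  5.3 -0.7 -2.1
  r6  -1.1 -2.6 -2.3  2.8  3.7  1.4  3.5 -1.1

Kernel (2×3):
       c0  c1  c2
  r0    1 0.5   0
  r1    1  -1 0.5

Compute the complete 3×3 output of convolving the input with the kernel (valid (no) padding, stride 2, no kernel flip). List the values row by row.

Output[0,0]: The receptive field on the input at this output position is [3.5 -2.1 -0.6 / 5.4 -2.2 5.4]. Elementwise product with the kernel and sum: 3.5·1 + -2.1·0.5 + 5.4·1 + -2.2·-1 + 5.4·0.5.

12.75 3.95 -1.4
9.05 -4.15 3.05
1.15 -2.45 -6.6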